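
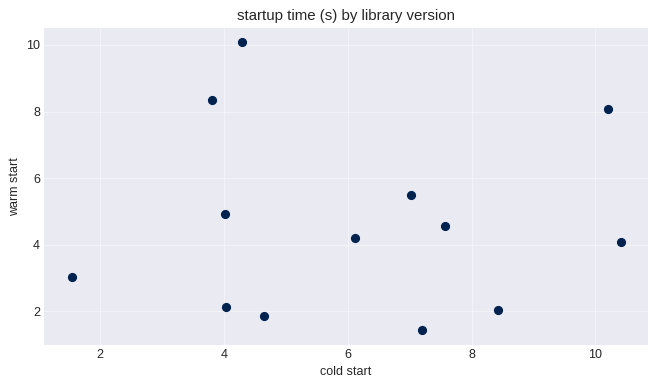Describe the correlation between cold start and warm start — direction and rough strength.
Points are roughly uncorrelated; weak (|r| ≈ 0.0).

no clear correlation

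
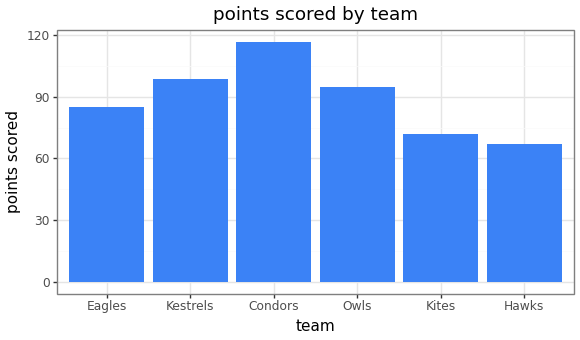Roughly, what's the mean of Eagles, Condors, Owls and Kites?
(80 + 120 + 100 + 70) / 4 ≈ 92.

≈ 92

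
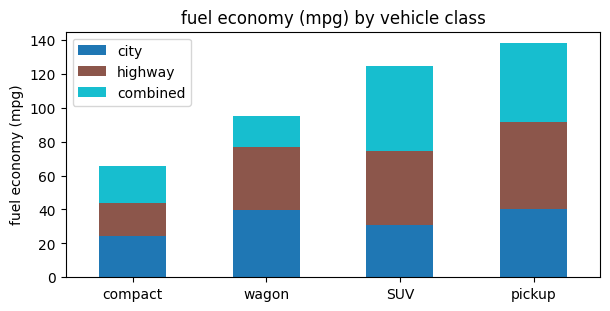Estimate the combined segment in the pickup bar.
combined top ≈ 140, bottom ≈ 100; segment ≈ 40.

≈ 40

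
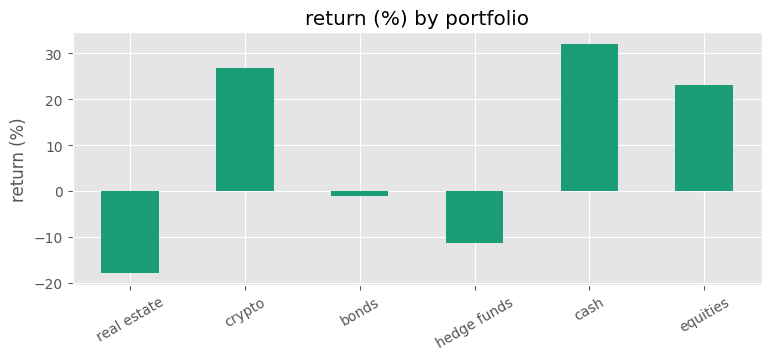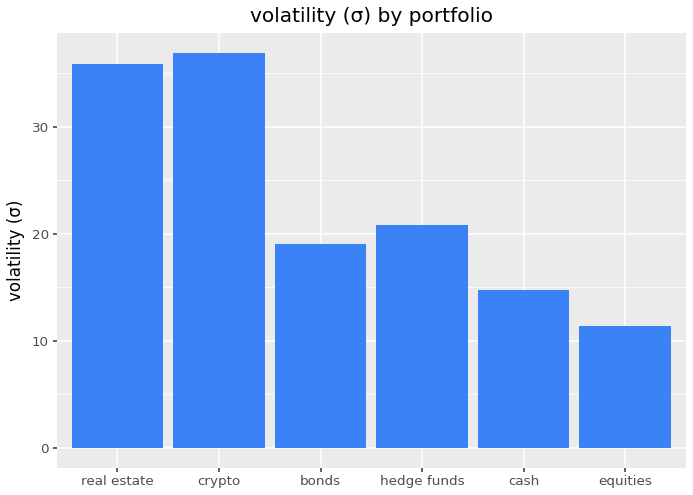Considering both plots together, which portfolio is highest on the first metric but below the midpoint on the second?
Chart 2 median volatility (σ) ≈ 20; below-median portfolios: bonds, cash, equities. Among those, cash has the highest return (%) (≈ 30).

cash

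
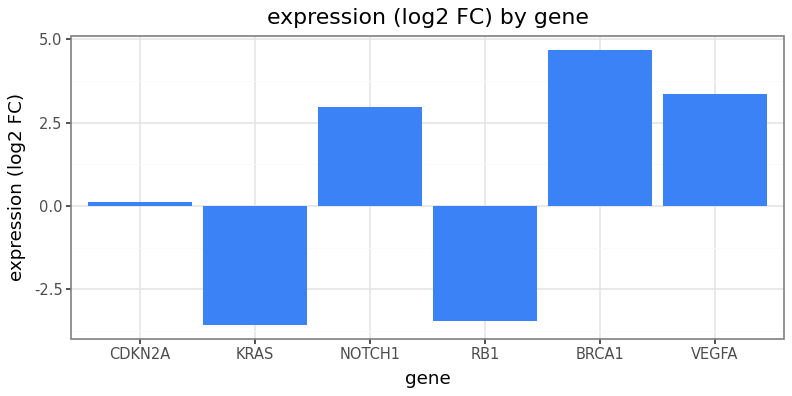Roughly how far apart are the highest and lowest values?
≈ 9

Max BRCA1 ≈ 5, min KRAS ≈ -4; range ≈ 9.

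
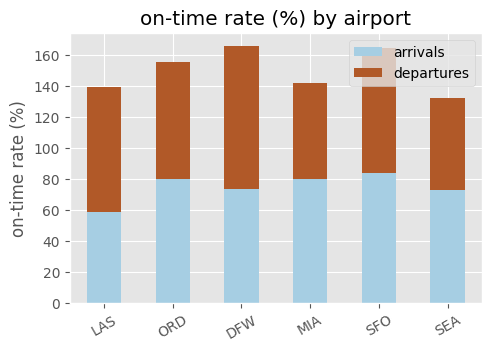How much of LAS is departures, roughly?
≈ 80

departures top ≈ 140, bottom ≈ 60; segment ≈ 80.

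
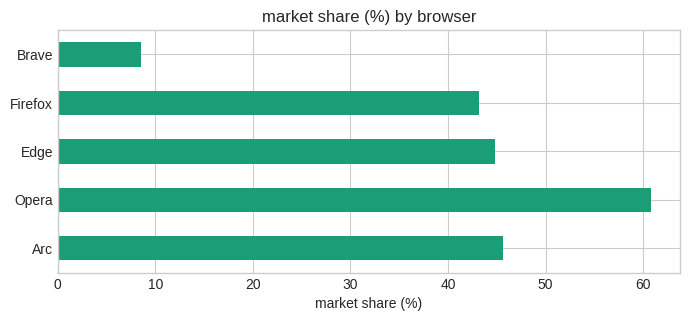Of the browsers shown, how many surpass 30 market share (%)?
Above 30: Arc, Opera, Edge, Firefox.

4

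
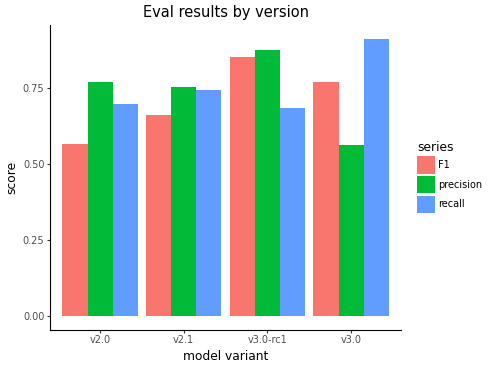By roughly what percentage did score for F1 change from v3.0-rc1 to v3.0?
v3.0-rc1 ≈ 0.9, v3.0 ≈ 0.8; (0.8 − 0.9) / 0.9 ≈ -11.1%.

≈ -11.1%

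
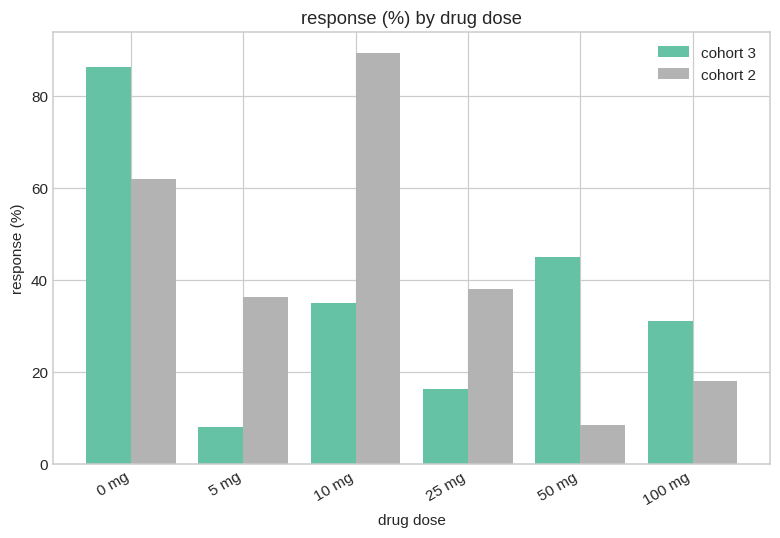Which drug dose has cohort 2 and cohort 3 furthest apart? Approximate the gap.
10 mg, ≈ 50 %

10 mg: cohort 2 ≈ 90, cohort 3 ≈ 40 → gap ≈ 50. Next-largest (50 mg) is only ≈ 30.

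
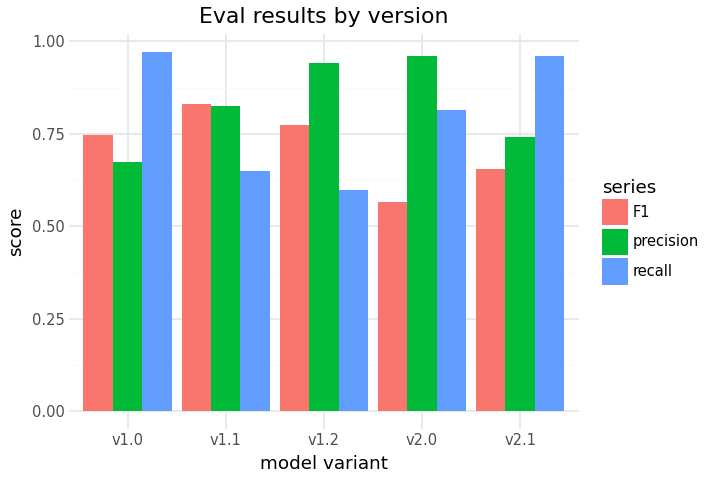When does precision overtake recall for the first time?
v1.1

v1.0: precision ≈ 0.7 vs recall ≈ 1.0 (not yet); v1.1: precision ≈ 0.8 vs recall ≈ 0.6 (first crossover).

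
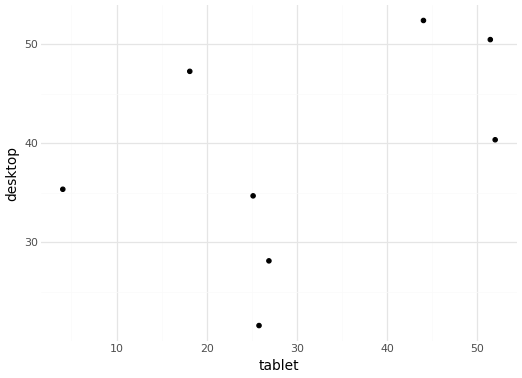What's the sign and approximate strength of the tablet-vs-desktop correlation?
positive, moderate

Points are positively correlated; moderate (|r| ≈ 0.5).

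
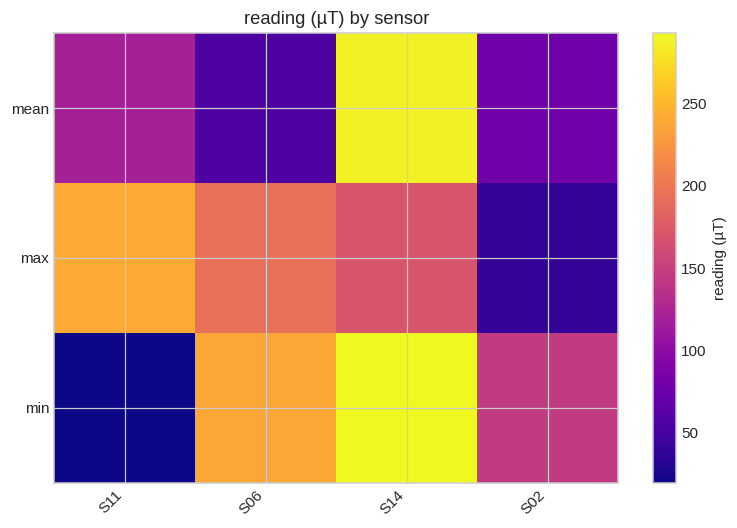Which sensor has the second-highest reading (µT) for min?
Top 3 for min: S14 ≈ 300, S06 ≈ 250, S02 ≈ 150.

S06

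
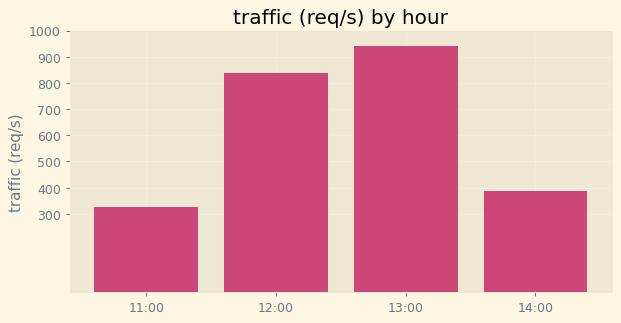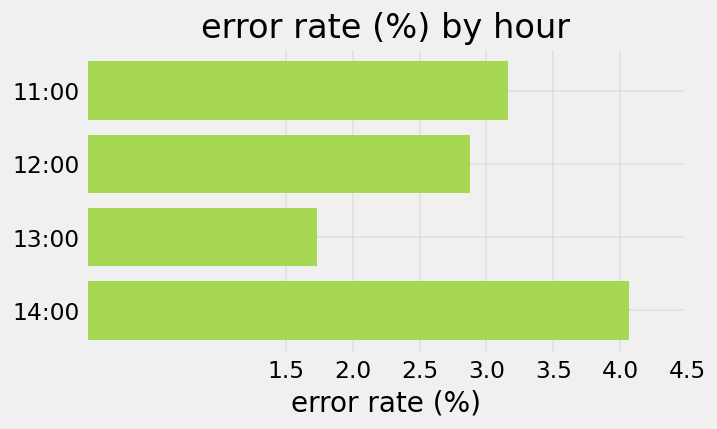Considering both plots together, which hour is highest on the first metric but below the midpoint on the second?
13:00

Chart 2 median error rate (%) ≈ 3; below-median hours: 12:00, 13:00. Among those, 13:00 has the highest traffic (req/s) (≈ 900).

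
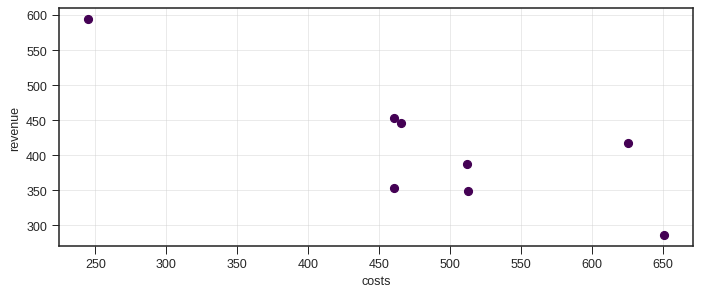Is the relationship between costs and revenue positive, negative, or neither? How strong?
Points are negatively correlated; strong (|r| ≈ 0.8).

negative, strong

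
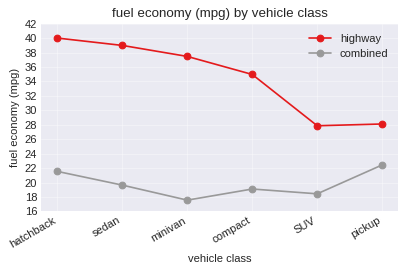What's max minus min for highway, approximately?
Max hatchback ≈ 40, min SUV ≈ 28; range ≈ 12.

≈ 12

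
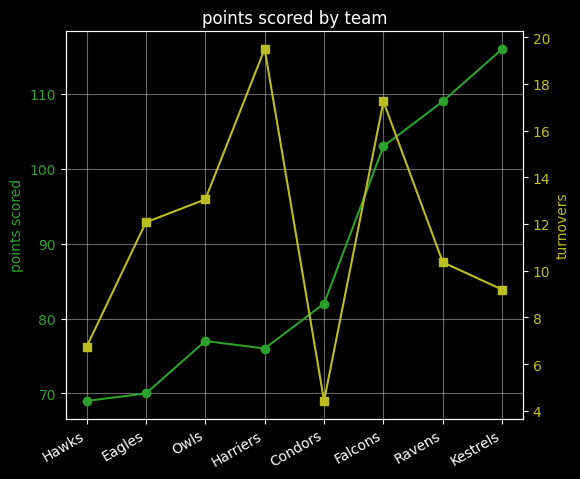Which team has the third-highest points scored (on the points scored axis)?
Top 4 (on the points scored axis): Kestrels ≈ 115, Ravens ≈ 110, Falcons ≈ 105, Condors ≈ 80.

Falcons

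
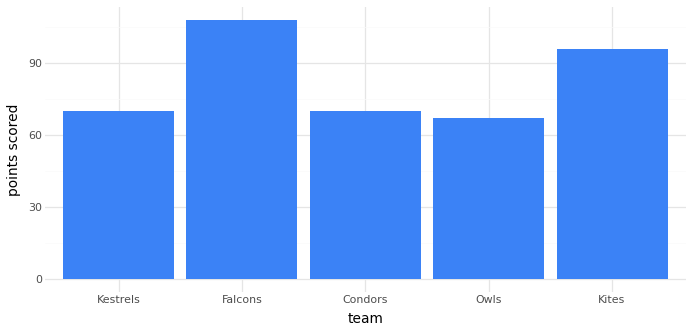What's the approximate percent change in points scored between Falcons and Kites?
≈ -9.1%

Falcons ≈ 110, Kites ≈ 100; (100 − 110) / 110 ≈ -9.1%.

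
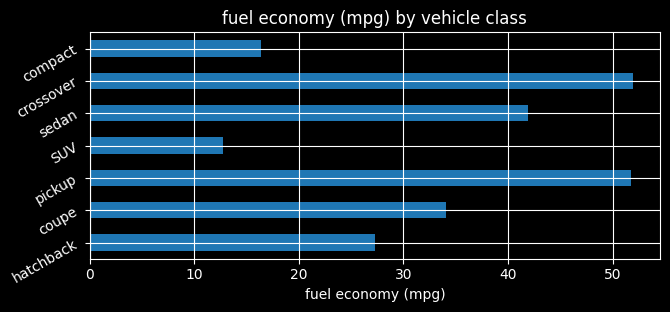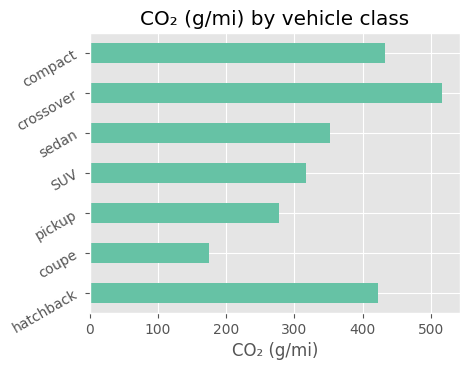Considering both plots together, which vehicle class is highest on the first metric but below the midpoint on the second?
pickup

Chart 2 median CO₂ (g/mi) ≈ 350; below-median vehicle classes: coupe, pickup, SUV. Among those, pickup has the highest fuel economy (mpg) (≈ 50).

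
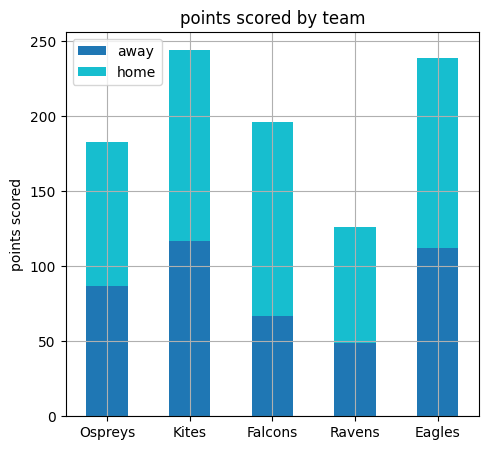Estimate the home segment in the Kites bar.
home top ≈ 250, bottom ≈ 125; segment ≈ 125.

≈ 125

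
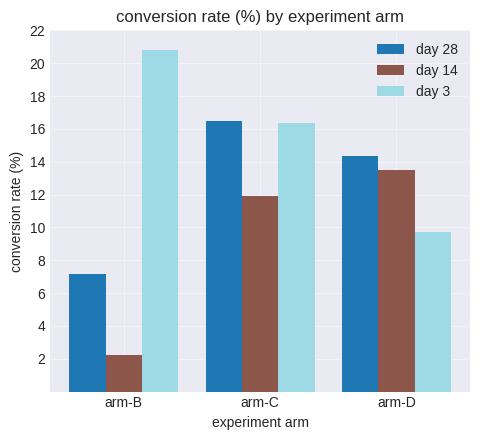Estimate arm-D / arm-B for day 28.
≈ 1.75×

arm-D ≈ 14, arm-B ≈ 8; 14/8 ≈ 1.75.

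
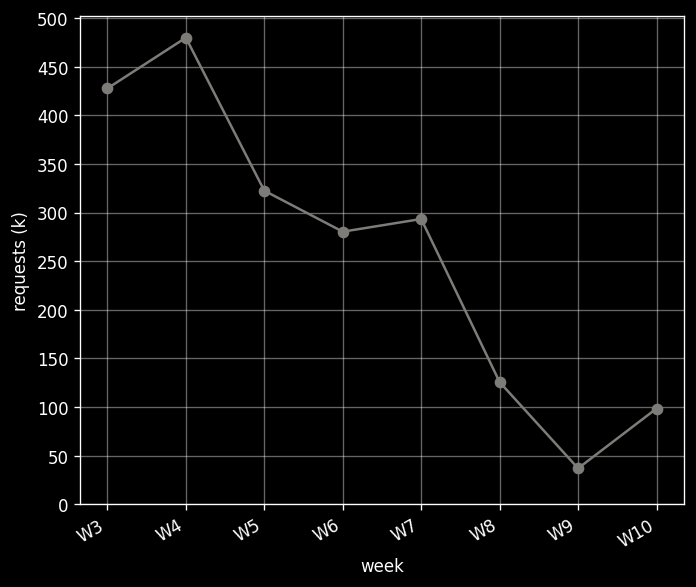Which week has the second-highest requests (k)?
Top 3: W4 ≈ 500, W3 ≈ 450, W5 ≈ 300.

W3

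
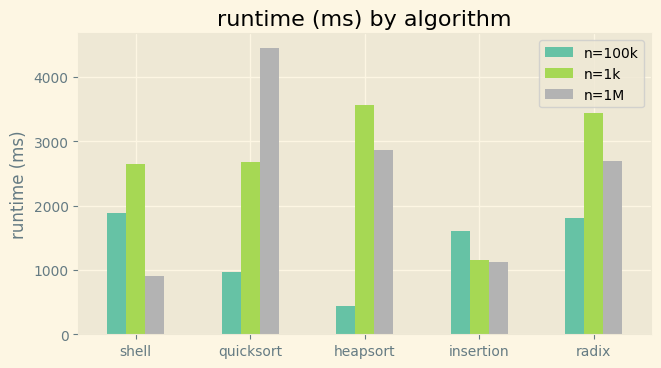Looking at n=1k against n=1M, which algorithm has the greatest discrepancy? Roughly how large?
quicksort: n=1k ≈ 2500, n=1M ≈ 4500 → gap ≈ 2000. Next-largest (shell) is only ≈ 1500.

quicksort, ≈ 2000 ms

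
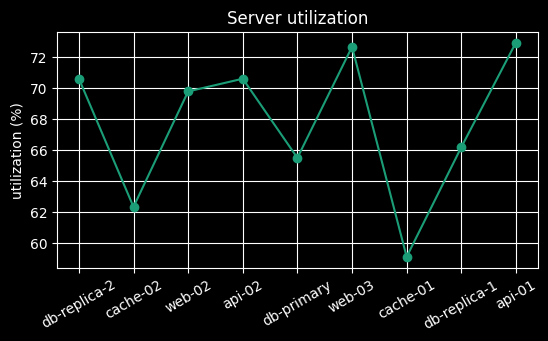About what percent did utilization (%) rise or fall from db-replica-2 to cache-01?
≈ -14.3%

db-replica-2 ≈ 70, cache-01 ≈ 60; (60 − 70) / 70 ≈ -14.3%.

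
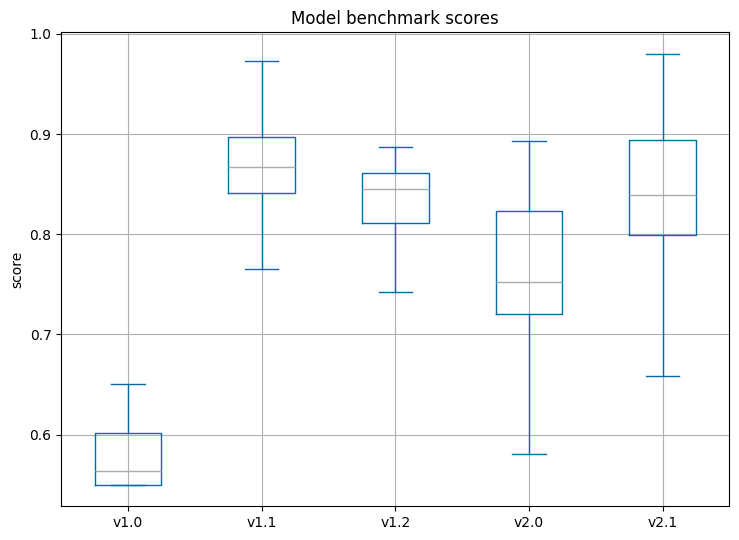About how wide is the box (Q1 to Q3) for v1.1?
≈ 0.05

Q3 ≈ 0.90, Q1 ≈ 0.85; IQR ≈ 0.05.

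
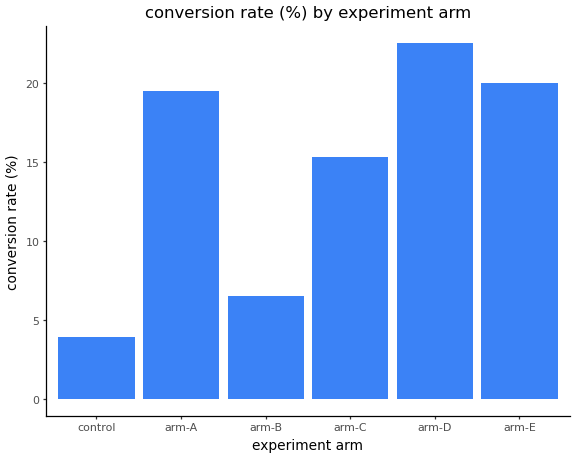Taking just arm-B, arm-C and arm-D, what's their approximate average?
≈ 15

(6 + 16 + 22) / 3 ≈ 15.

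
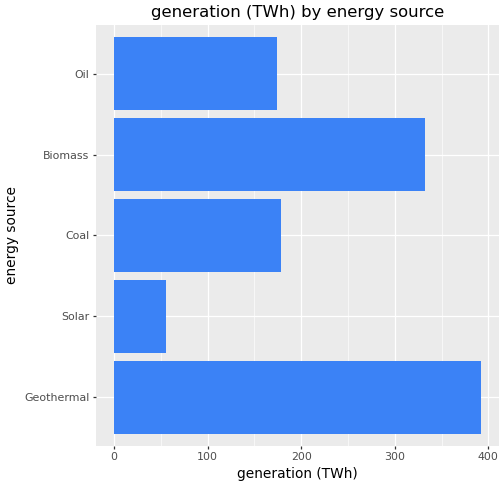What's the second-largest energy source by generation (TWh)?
Biomass

Top 3: Geothermal ≈ 400, Biomass ≈ 350, Coal ≈ 200.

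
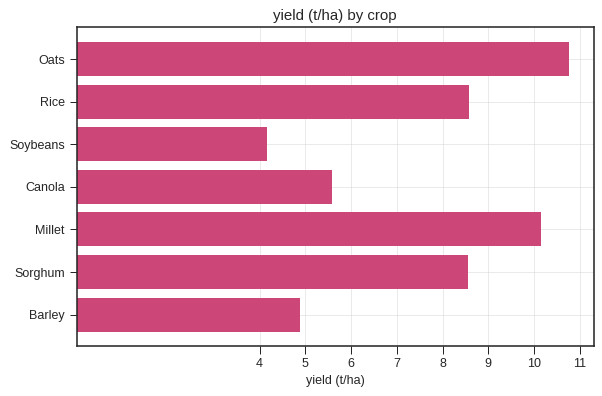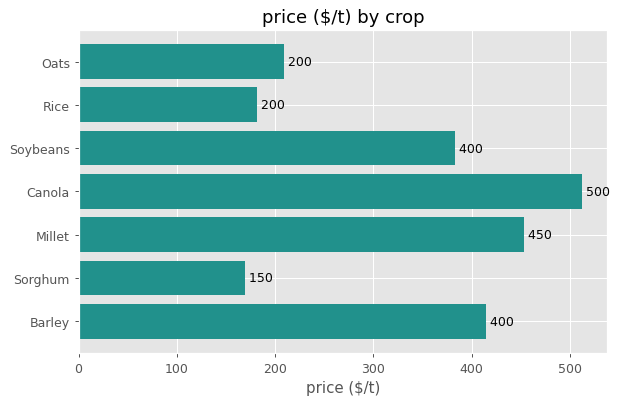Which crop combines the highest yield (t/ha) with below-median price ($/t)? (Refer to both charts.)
Chart 2 median price ($/t) ≈ 400; below-median crops: Oats, Rice, Sorghum. Among those, Oats has the highest yield (t/ha) (≈ 11).

Oats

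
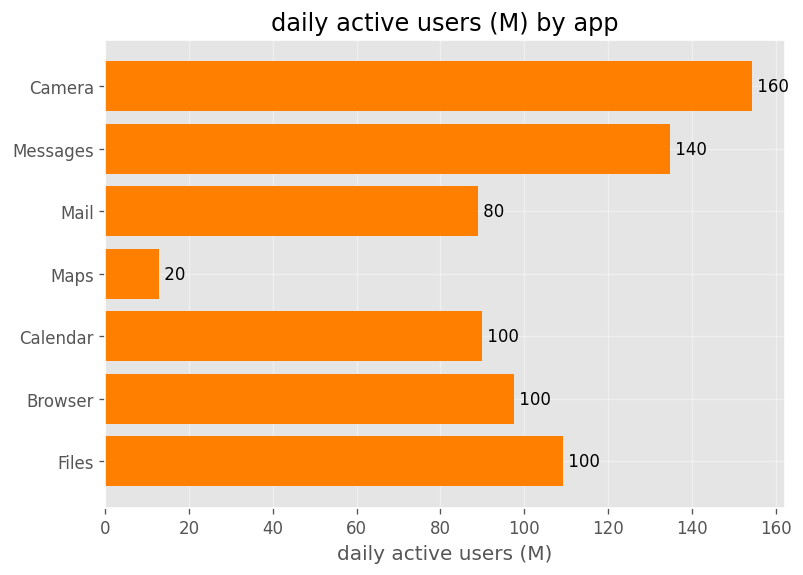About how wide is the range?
≈ 140

Max Camera ≈ 160, min Maps ≈ 20; range ≈ 140.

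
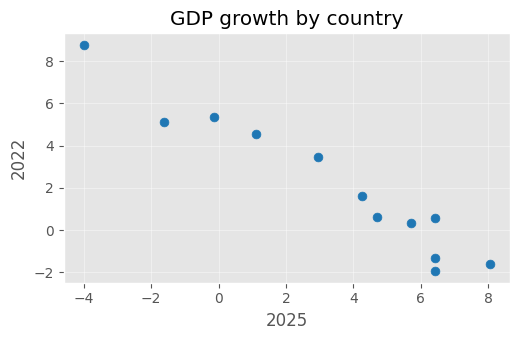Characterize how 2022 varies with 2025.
negative, strong

Points are negatively correlated; strong (|r| ≈ 1.0).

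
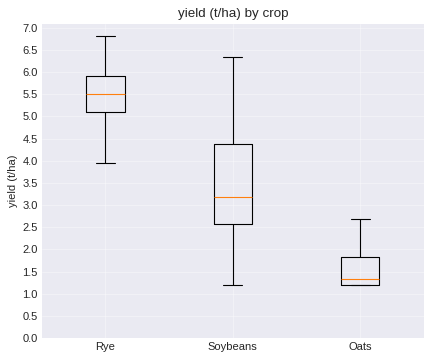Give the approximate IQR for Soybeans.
≈ 2.0

Q3 ≈ 4.5, Q1 ≈ 2.5; IQR ≈ 2.0.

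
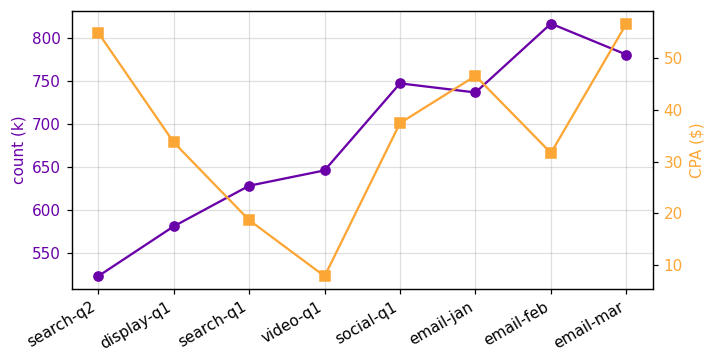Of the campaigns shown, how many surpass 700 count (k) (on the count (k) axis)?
Above 700: social-q1, email-jan, email-feb, email-mar.

4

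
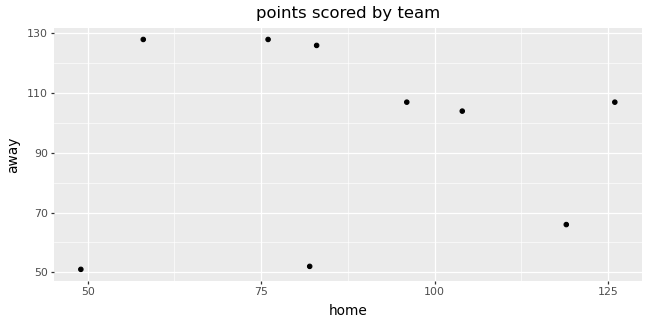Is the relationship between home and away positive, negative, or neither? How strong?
Points are roughly uncorrelated; weak (|r| ≈ 0.0).

no clear correlation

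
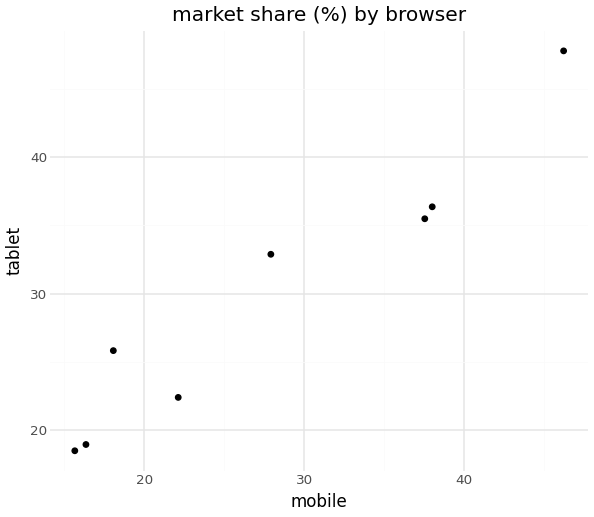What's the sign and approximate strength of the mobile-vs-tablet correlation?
Points are positively correlated; strong (|r| ≈ 1.0).

positive, strong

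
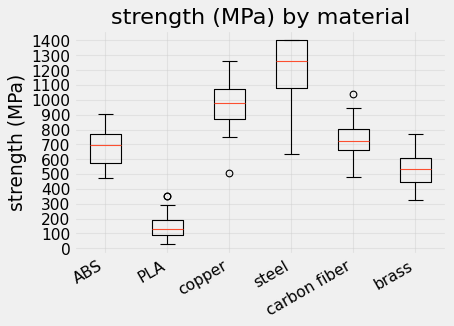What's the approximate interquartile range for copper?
Q3 ≈ 1100, Q1 ≈ 900; IQR ≈ 200.

≈ 200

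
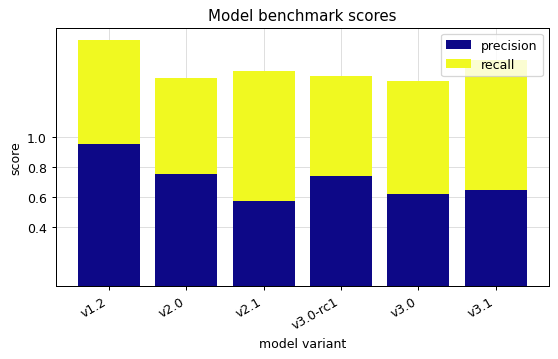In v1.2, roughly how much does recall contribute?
recall top ≈ 1.6, bottom ≈ 1.0; segment ≈ 0.6.

≈ 0.6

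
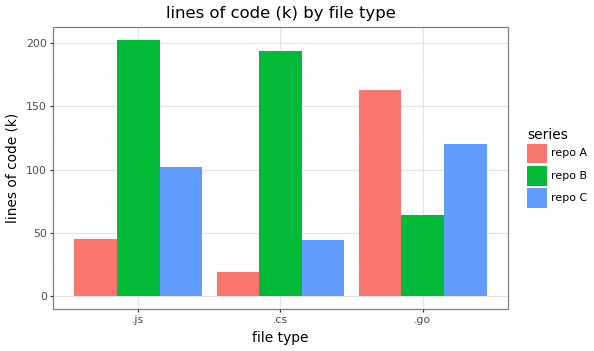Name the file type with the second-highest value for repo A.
Top 3 for repo A: .go ≈ 160, .js ≈ 40, .cs ≈ 20.

.js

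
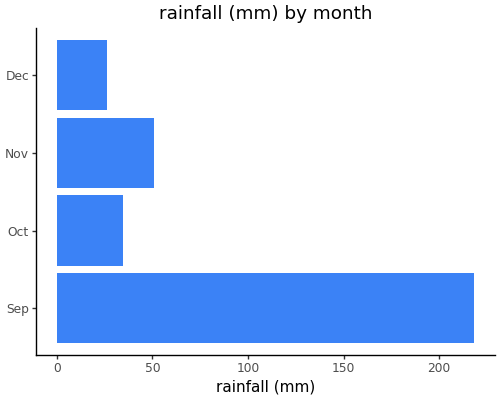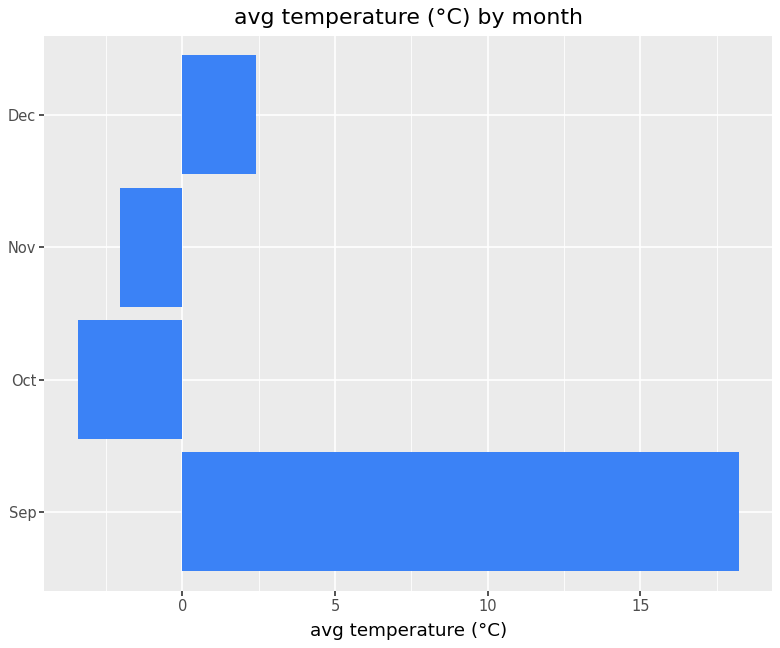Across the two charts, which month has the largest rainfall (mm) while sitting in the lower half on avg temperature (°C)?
Chart 2 median avg temperature (°C) ≈ 0; below-median months: Oct, Nov. Among those, Nov has the highest rainfall (mm) (≈ 50).

Nov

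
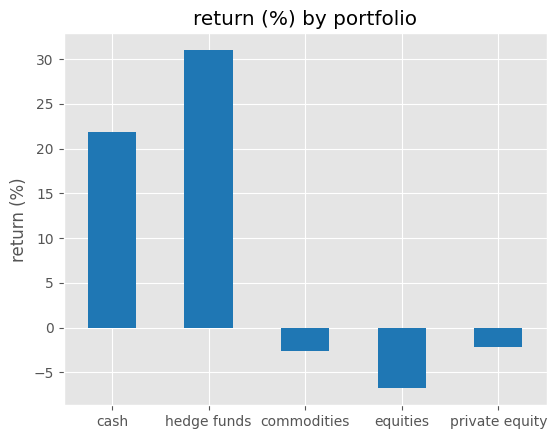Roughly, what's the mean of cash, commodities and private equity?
≈ 5

(20 + -5 + 0) / 3 ≈ 5.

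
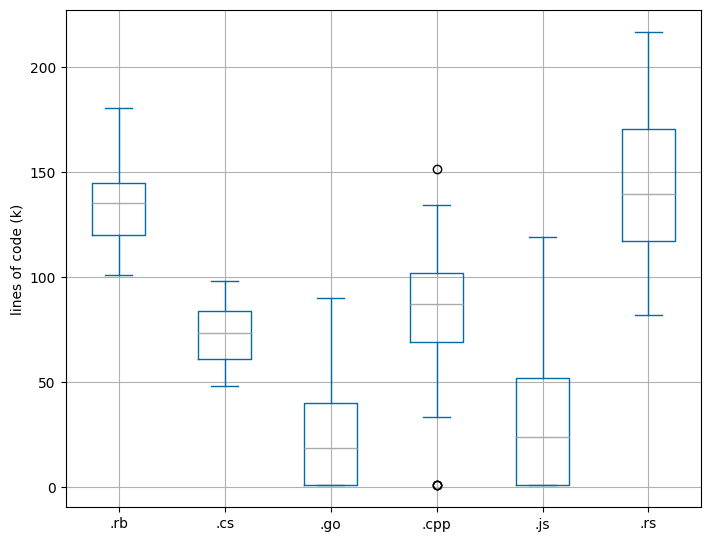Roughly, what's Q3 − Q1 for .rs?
Q3 ≈ 170, Q1 ≈ 120; IQR ≈ 50.

≈ 50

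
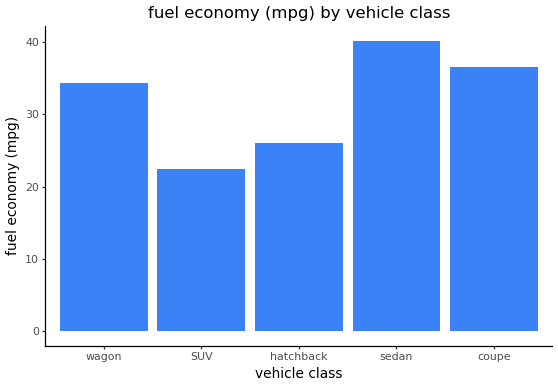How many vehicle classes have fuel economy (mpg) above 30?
3

Above 30: wagon, sedan, coupe.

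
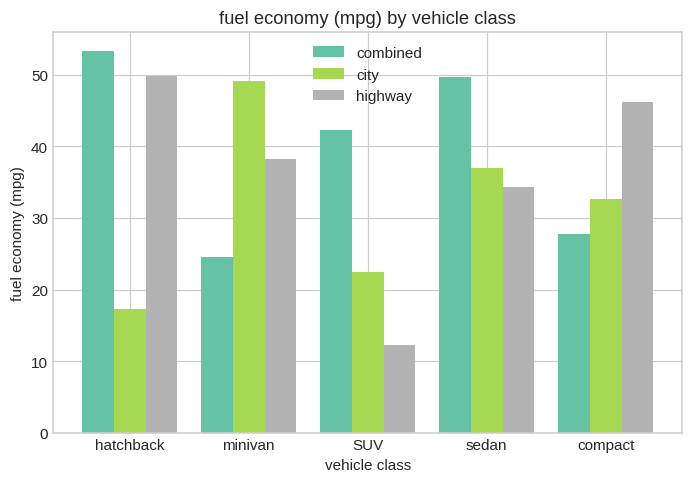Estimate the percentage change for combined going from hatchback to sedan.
≈ -9.1%

hatchback ≈ 55, sedan ≈ 50; (50 − 55) / 55 ≈ -9.1%.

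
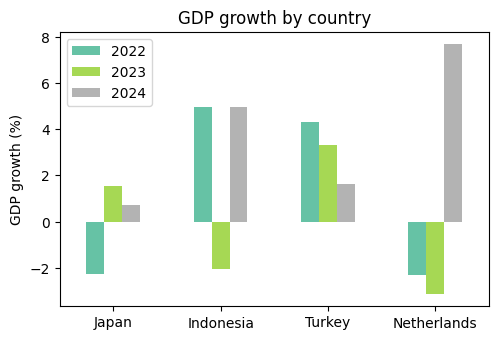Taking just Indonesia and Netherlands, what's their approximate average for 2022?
(5 + -2) / 2 ≈ 2.

≈ 2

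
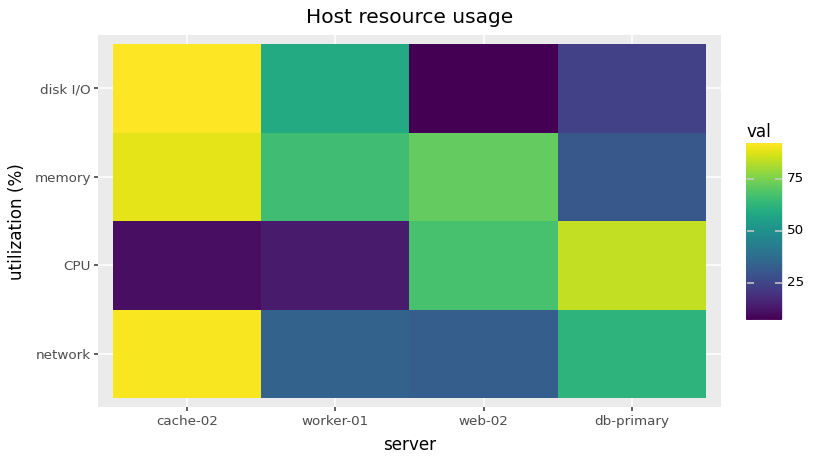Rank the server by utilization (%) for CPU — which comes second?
Top 3 for CPU: db-primary ≈ 80, web-02 ≈ 70, worker-01 ≈ 10.

web-02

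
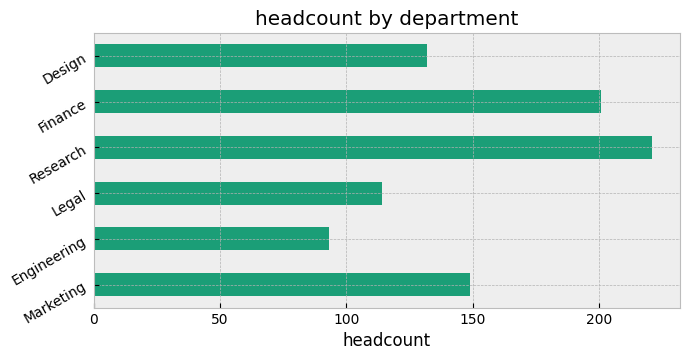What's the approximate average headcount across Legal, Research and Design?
(120 + 220 + 140) / 3 ≈ 160.

≈ 160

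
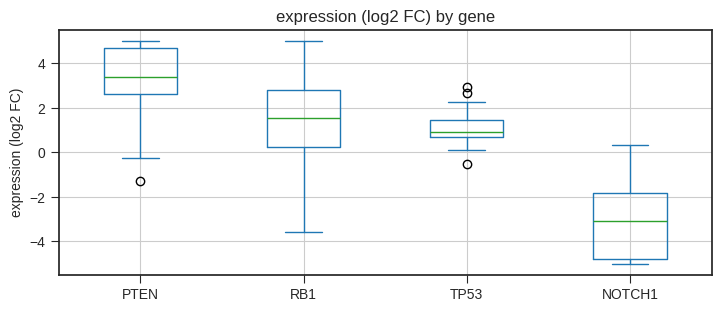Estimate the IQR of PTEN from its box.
≈ 2

Q3 ≈ 5, Q1 ≈ 3; IQR ≈ 2.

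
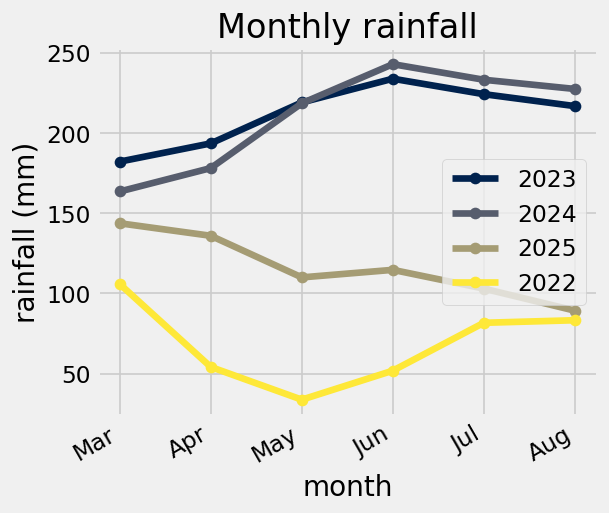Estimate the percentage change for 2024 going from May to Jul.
May ≈ 220, Jul ≈ 240; (240 − 220) / 220 ≈ +9.1%.

≈ +9.1%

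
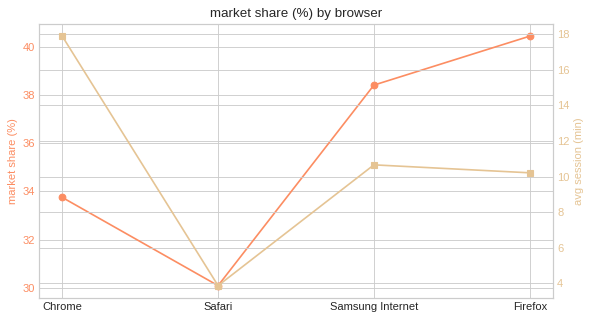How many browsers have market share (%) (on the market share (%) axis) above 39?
Above 39: Firefox.

1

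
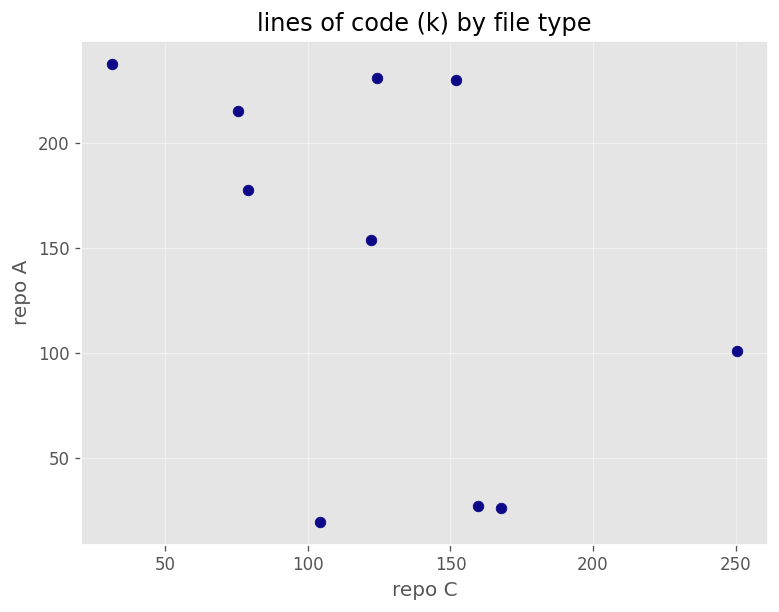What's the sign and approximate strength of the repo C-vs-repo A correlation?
Points are negatively correlated; moderate (|r| ≈ 0.5).

negative, moderate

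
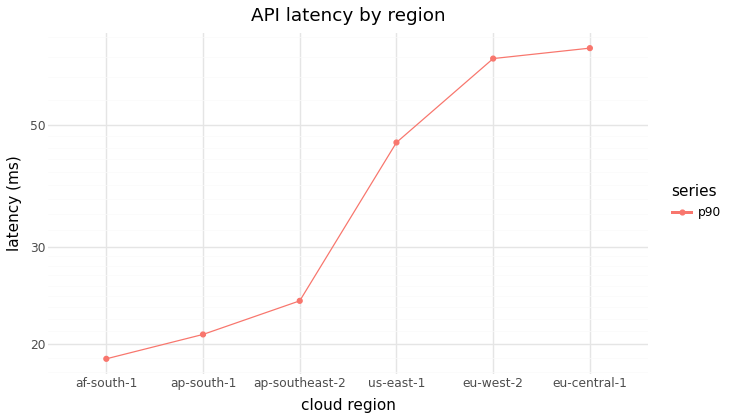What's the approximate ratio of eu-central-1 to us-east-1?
≈ 1.56×

eu-central-1 ≈ 70, us-east-1 ≈ 45; 70/45 ≈ 1.56.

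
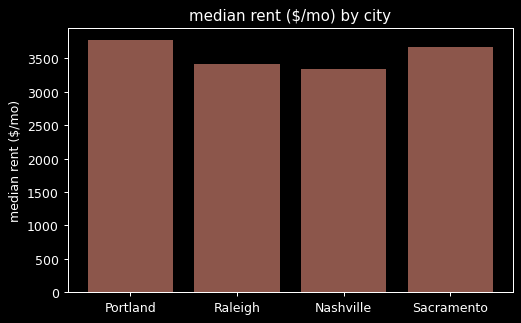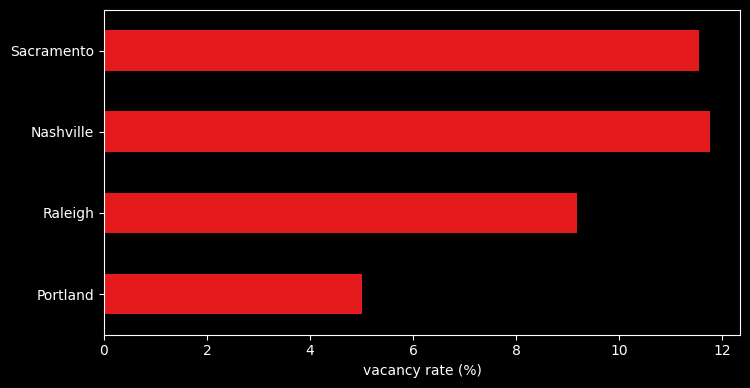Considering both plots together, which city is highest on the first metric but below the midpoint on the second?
Portland

Chart 2 median vacancy rate (%) ≈ 10; below-median cities: Portland, Raleigh. Among those, Portland has the highest median rent ($/mo) (≈ 4000).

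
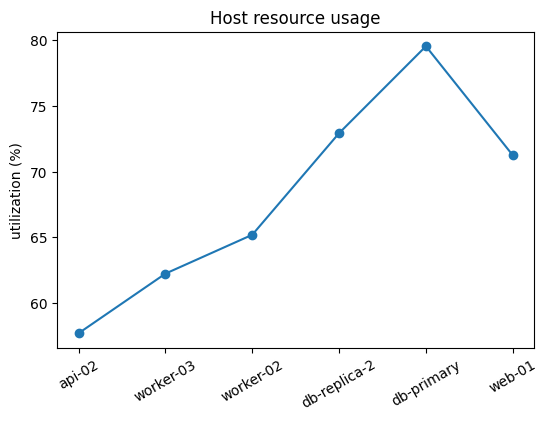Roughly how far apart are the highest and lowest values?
≈ 22

Max db-primary ≈ 80, min api-02 ≈ 58; range ≈ 22.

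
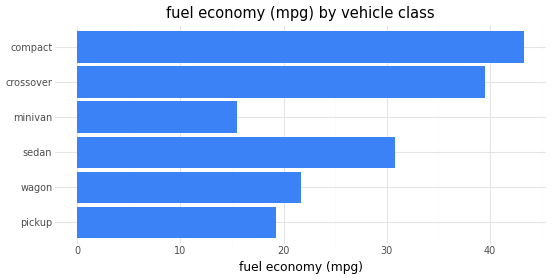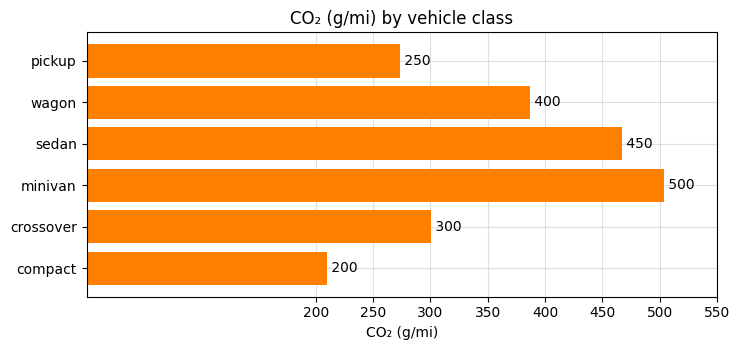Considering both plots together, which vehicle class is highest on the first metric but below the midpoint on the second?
compact

Chart 2 median CO₂ (g/mi) ≈ 350; below-median vehicle classes: pickup, crossover, compact. Among those, compact has the highest fuel economy (mpg) (≈ 45).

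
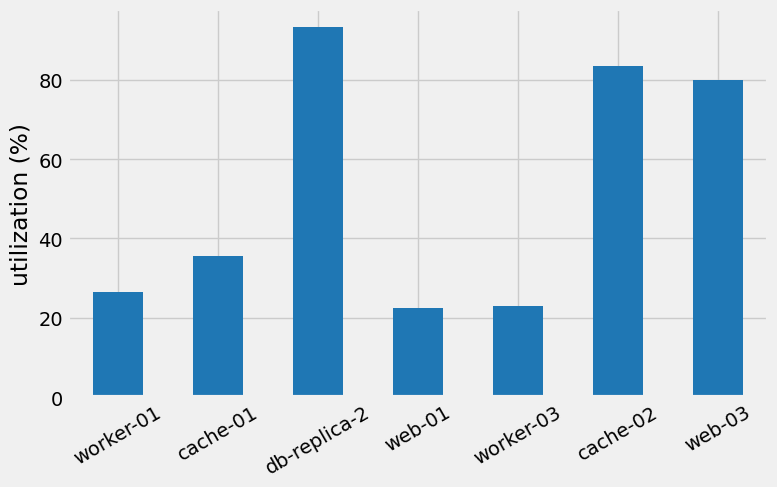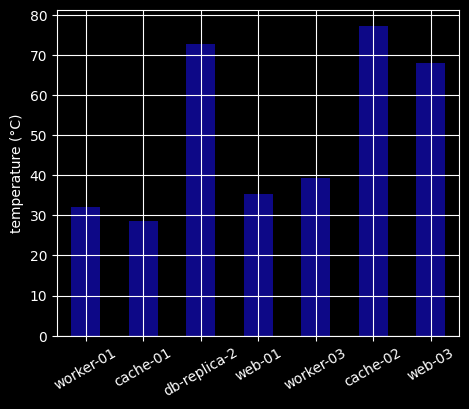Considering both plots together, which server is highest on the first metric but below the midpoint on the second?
cache-01

Chart 2 median temperature (°C) ≈ 40; below-median servers: worker-01, cache-01, web-01. Among those, cache-01 has the highest utilization (%) (≈ 40).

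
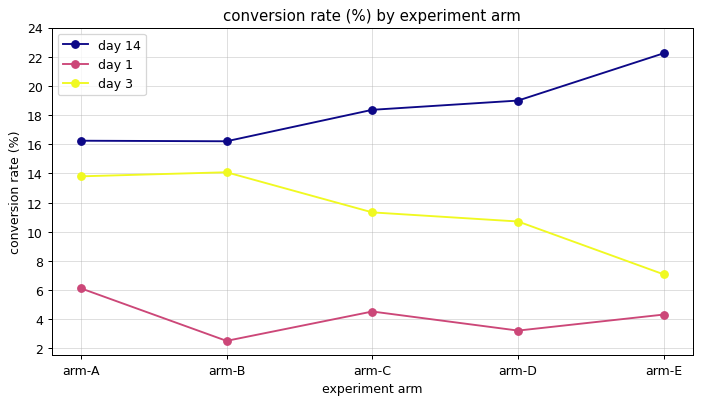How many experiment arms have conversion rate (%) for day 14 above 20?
Above 20: arm-E.

1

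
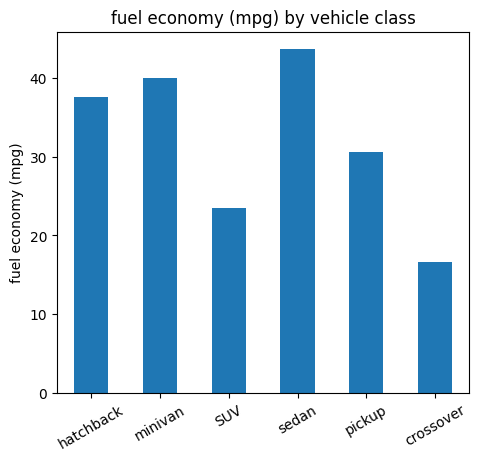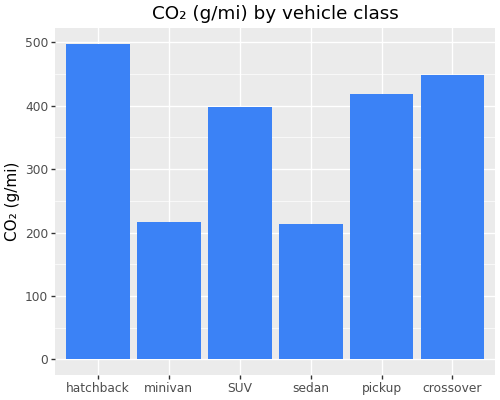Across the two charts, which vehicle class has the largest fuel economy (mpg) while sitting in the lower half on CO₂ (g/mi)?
Chart 2 median CO₂ (g/mi) ≈ 400; below-median vehicle classes: minivan, SUV, sedan. Among those, sedan has the highest fuel economy (mpg) (≈ 45).

sedan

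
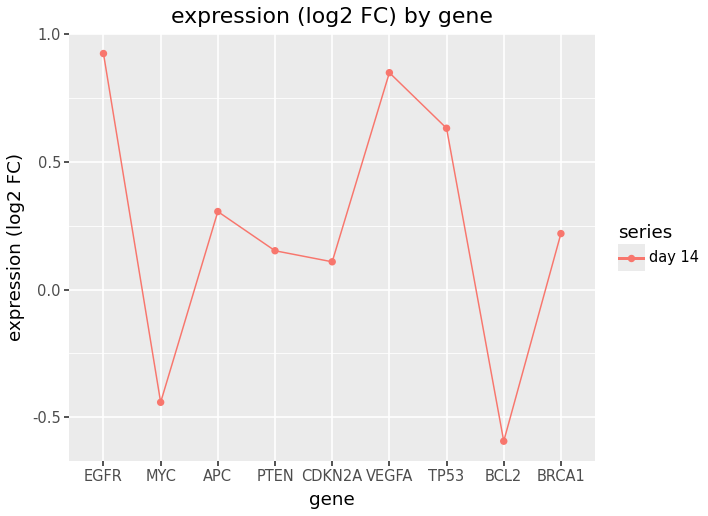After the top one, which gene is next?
VEGFA

Top 3: EGFR ≈ 1.0, VEGFA ≈ 0.8, TP53 ≈ 0.6.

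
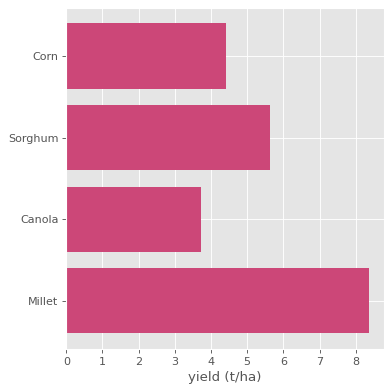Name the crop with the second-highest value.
Sorghum

Top 3: Millet ≈ 8, Sorghum ≈ 6, Corn ≈ 4.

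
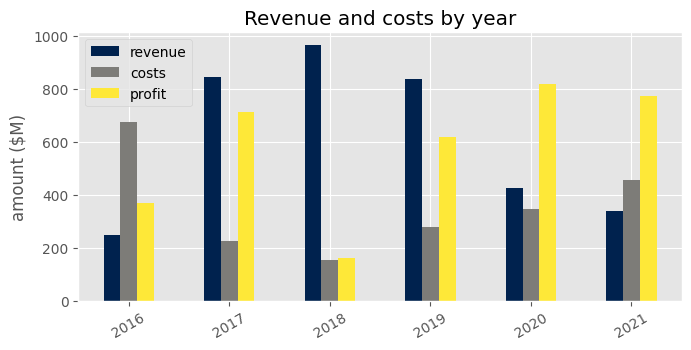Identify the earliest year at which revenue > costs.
2016: revenue ≈ 200 vs costs ≈ 700 (not yet); 2017: revenue ≈ 800 vs costs ≈ 200 (first crossover).

2017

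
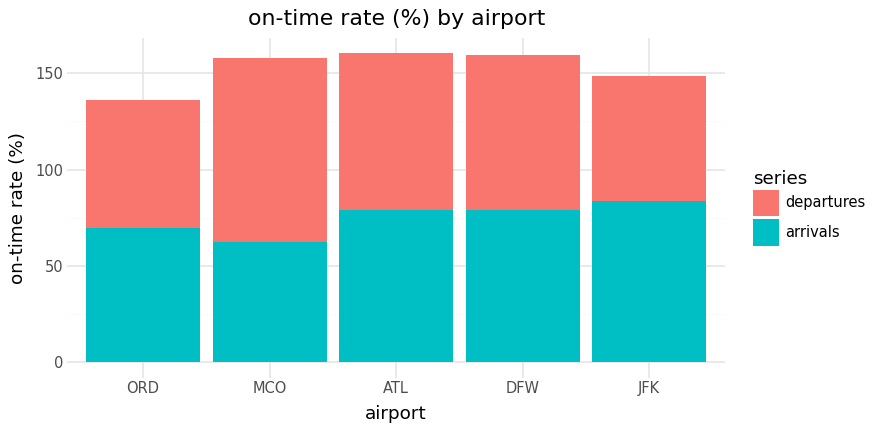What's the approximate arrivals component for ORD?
≈ 60

arrivals top ≈ 60, bottom ≈ 0; segment ≈ 60.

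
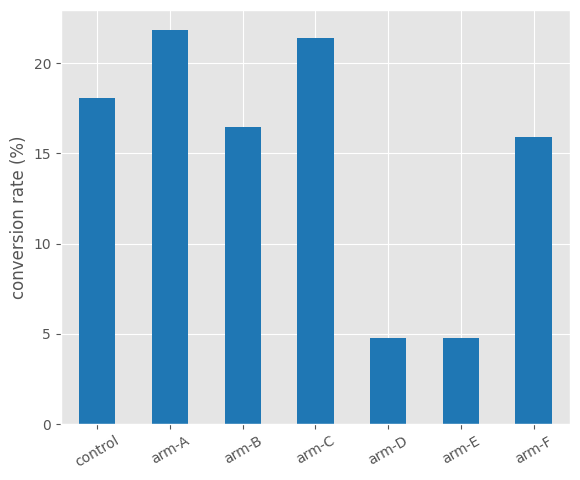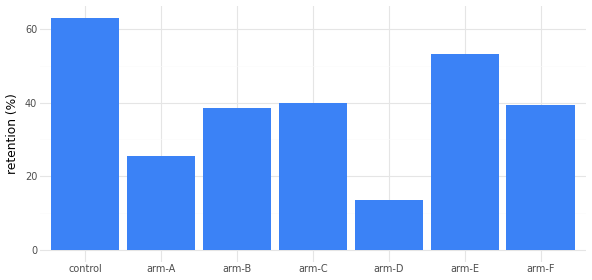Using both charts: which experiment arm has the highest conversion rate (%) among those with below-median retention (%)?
arm-A

Chart 2 median retention (%) ≈ 40; below-median experiment arms: arm-A, arm-B, arm-D. Among those, arm-A has the highest conversion rate (%) (≈ 20).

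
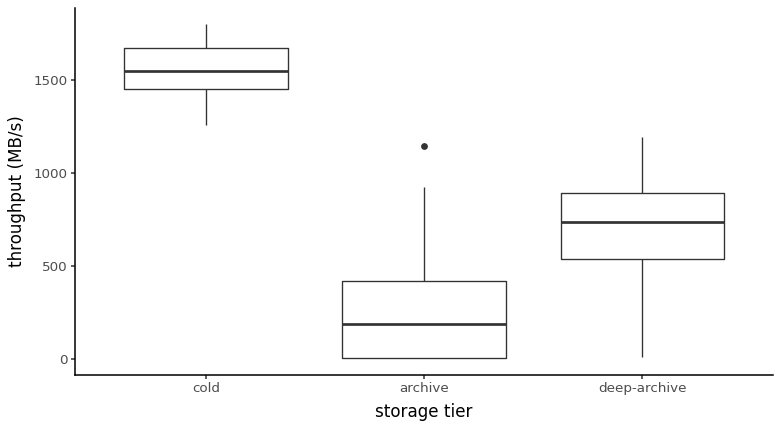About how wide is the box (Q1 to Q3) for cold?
Q3 ≈ 1600, Q1 ≈ 1400; IQR ≈ 200.

≈ 200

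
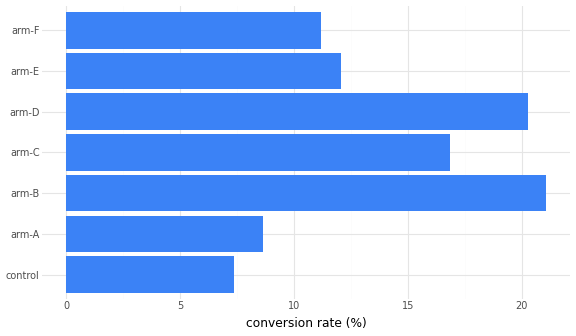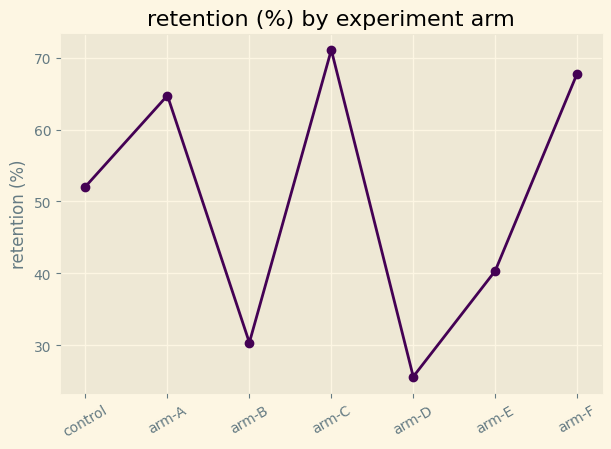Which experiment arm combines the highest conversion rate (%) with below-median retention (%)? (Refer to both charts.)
arm-B

Chart 2 median retention (%) ≈ 50; below-median experiment arms: arm-B, arm-D, arm-E. Among those, arm-B has the highest conversion rate (%) (≈ 22).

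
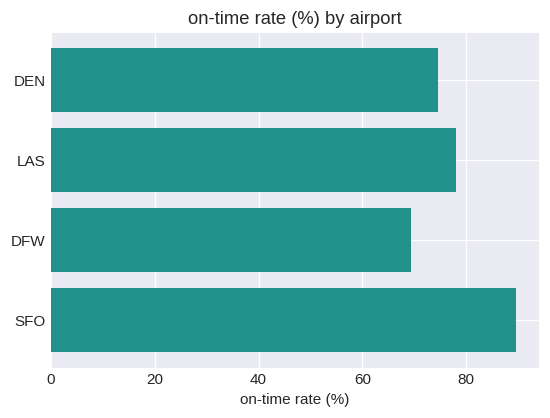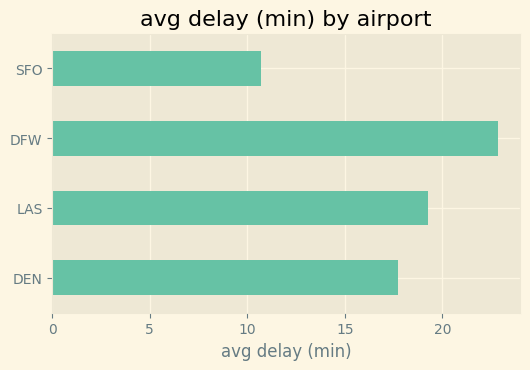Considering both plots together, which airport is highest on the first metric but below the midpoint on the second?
SFO

Chart 2 median avg delay (min) ≈ 20; below-median airports: DEN, SFO. Among those, SFO has the highest on-time rate (%) (≈ 90).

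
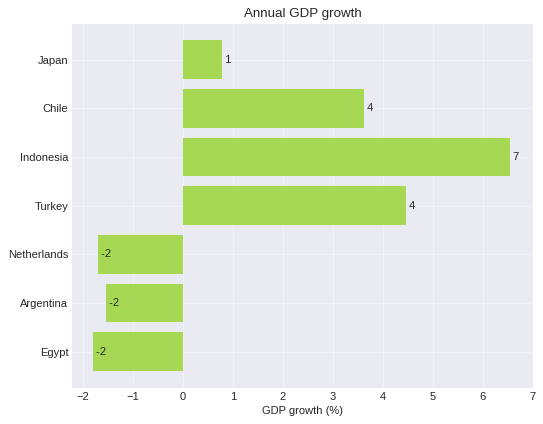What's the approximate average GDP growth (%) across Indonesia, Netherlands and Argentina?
(7 + -2 + -2) / 3 ≈ 1.

≈ 1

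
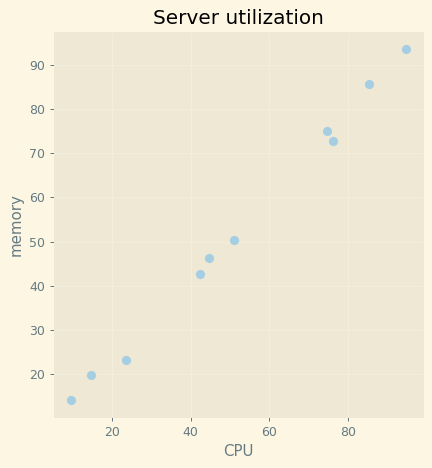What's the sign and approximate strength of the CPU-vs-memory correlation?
positive, strong

Points are positively correlated; strong (|r| ≈ 1.0).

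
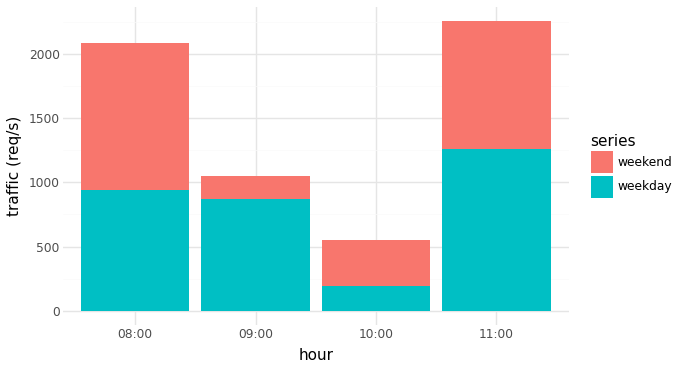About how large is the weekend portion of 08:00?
weekend top ≈ 2000, bottom ≈ 1000; segment ≈ 1000.

≈ 1000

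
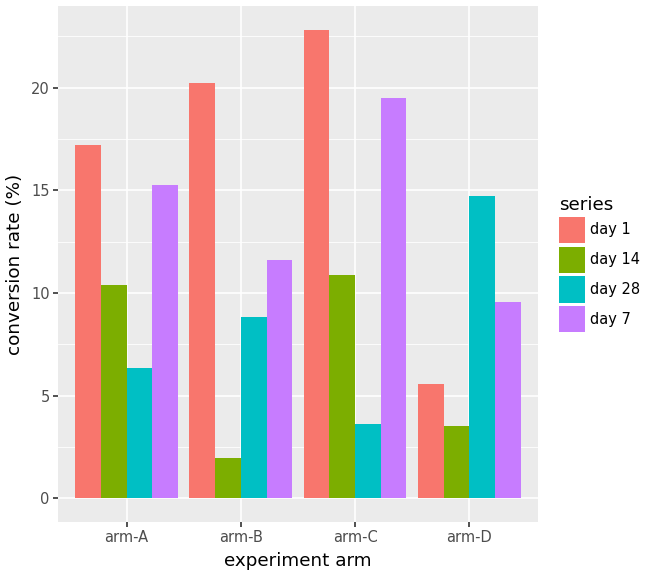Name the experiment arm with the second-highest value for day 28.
arm-B

Top 3 for day 28: arm-D ≈ 14, arm-B ≈ 8, arm-A ≈ 6.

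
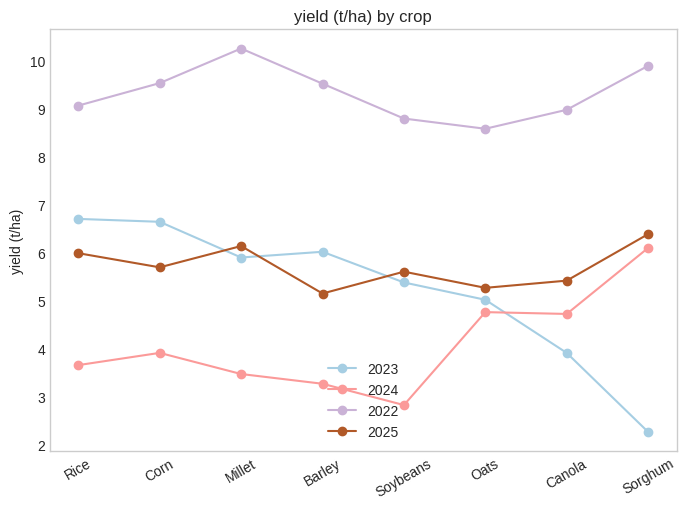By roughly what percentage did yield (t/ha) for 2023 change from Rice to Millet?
≈ -14.3%

Rice ≈ 7, Millet ≈ 6; (6 − 7) / 7 ≈ -14.3%.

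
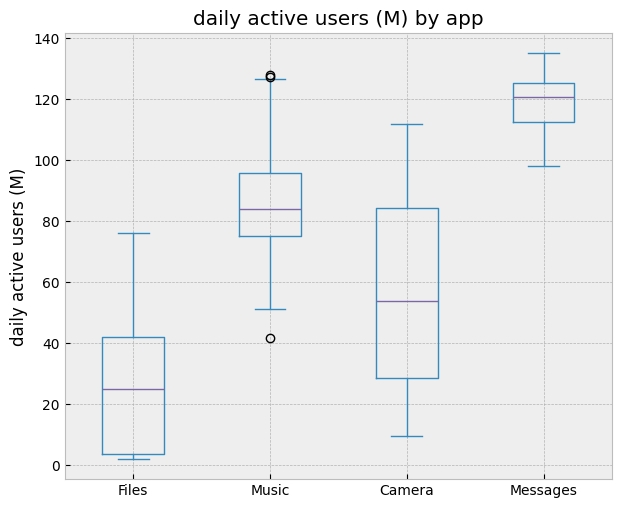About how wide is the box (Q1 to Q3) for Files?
Q3 ≈ 40, Q1 ≈ 0; IQR ≈ 40.

≈ 40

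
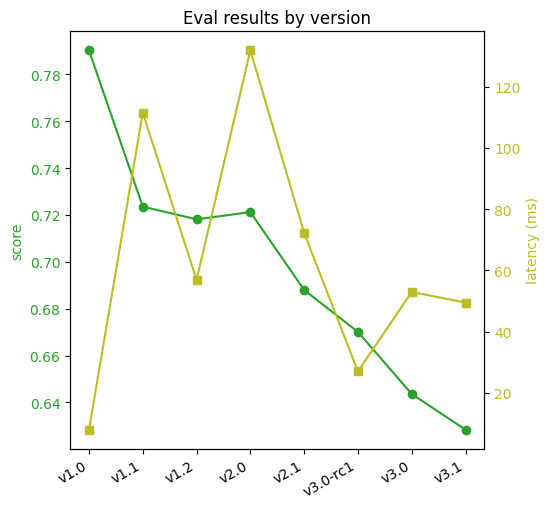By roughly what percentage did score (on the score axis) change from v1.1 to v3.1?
≈ -13.9%

v1.1 ≈ 0.72, v3.1 ≈ 0.62; (0.62 − 0.72) / 0.72 ≈ -13.9%.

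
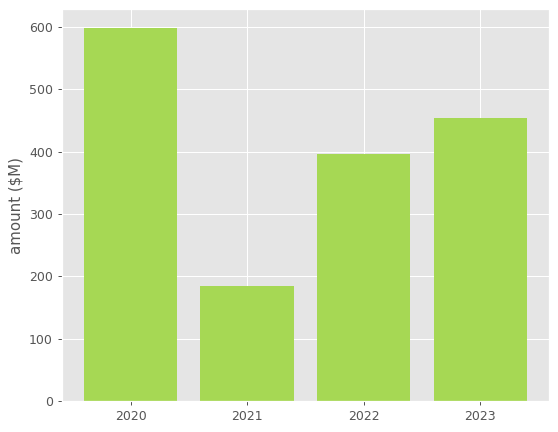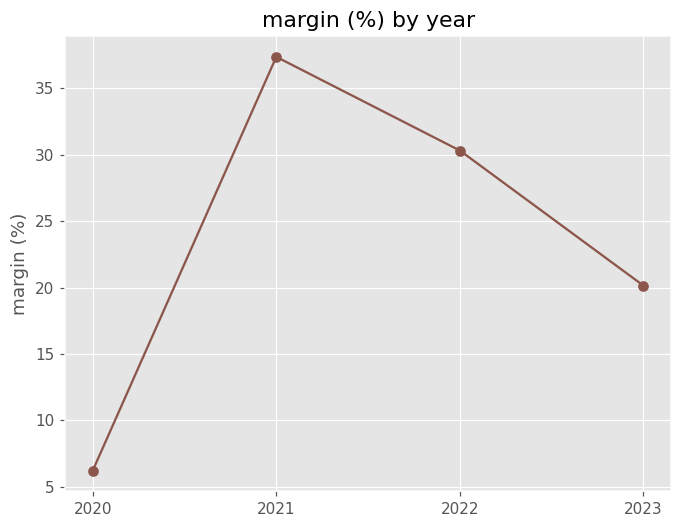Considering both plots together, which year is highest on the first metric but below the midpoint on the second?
2020

Chart 2 median margin (%) ≈ 25; below-median years: 2020, 2023. Among those, 2020 has the highest amount ($M) (≈ 600).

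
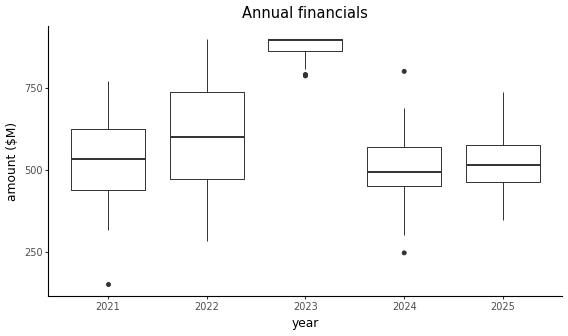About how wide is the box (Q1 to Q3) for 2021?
≈ 150

Q3 ≈ 600, Q1 ≈ 450; IQR ≈ 150.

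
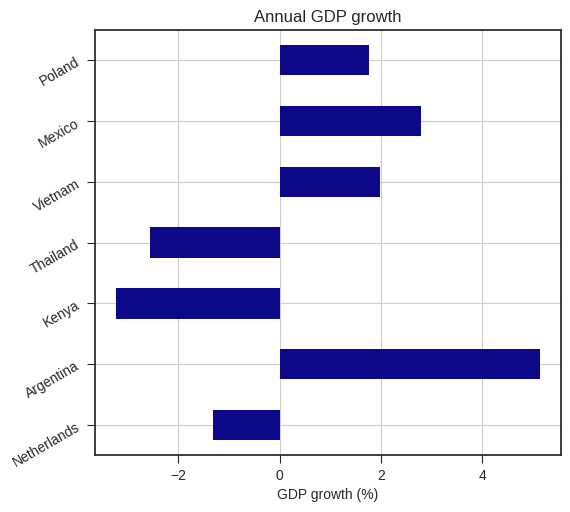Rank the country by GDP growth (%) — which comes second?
Top 3: Argentina ≈ 5, Mexico ≈ 3, Vietnam ≈ 2.

Mexico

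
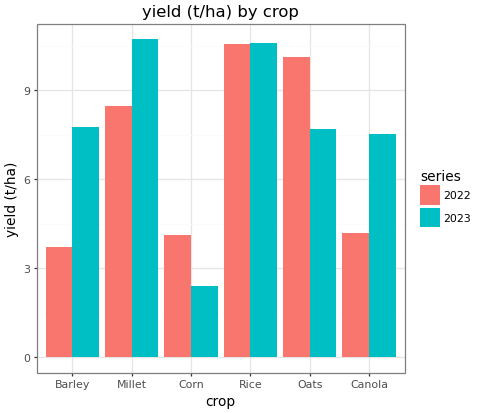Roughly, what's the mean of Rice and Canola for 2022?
(11 + 4) / 2 ≈ 8.

≈ 8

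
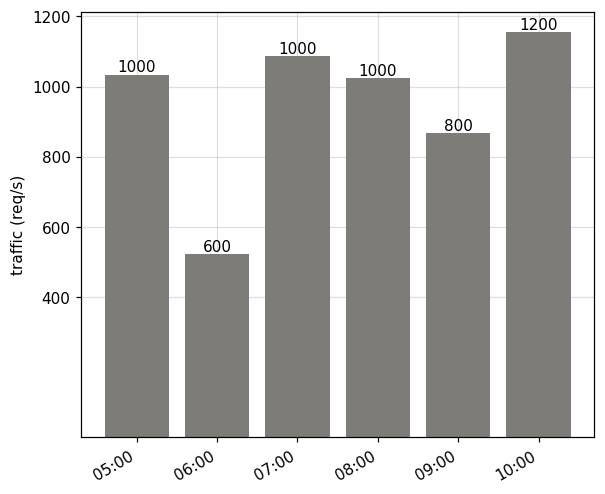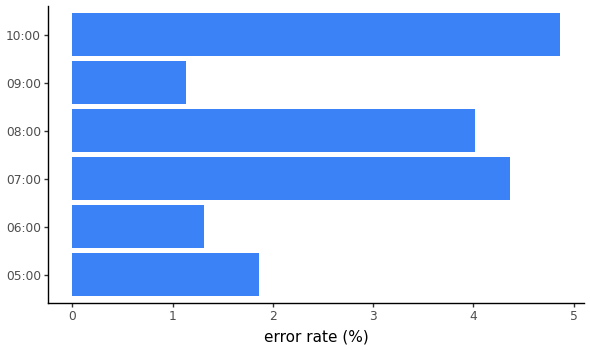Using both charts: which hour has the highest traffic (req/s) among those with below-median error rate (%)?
Chart 2 median error rate (%) ≈ 3; below-median hours: 05:00, 06:00, 09:00. Among those, 05:00 has the highest traffic (req/s) (≈ 1000).

05:00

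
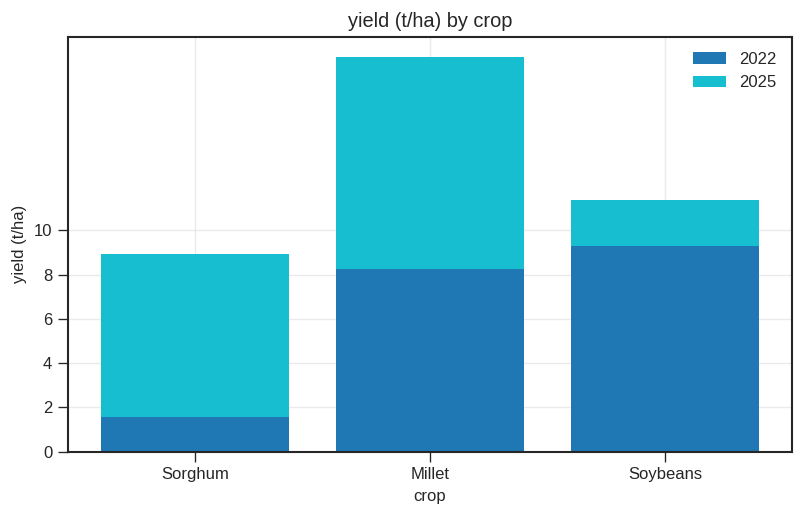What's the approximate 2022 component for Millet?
≈ 8

2022 top ≈ 8, bottom ≈ 0; segment ≈ 8.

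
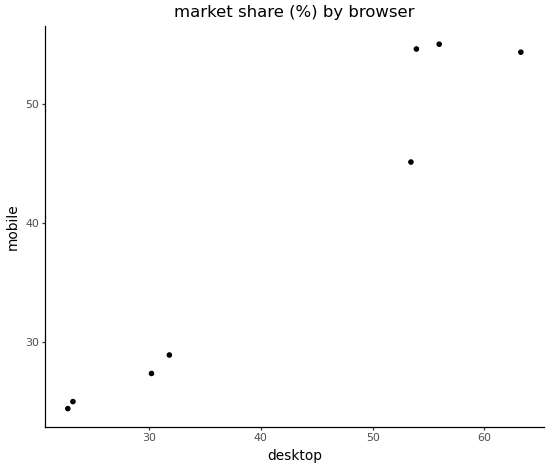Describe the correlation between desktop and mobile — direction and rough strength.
Points are positively correlated; strong (|r| ≈ 1.0).

positive, strong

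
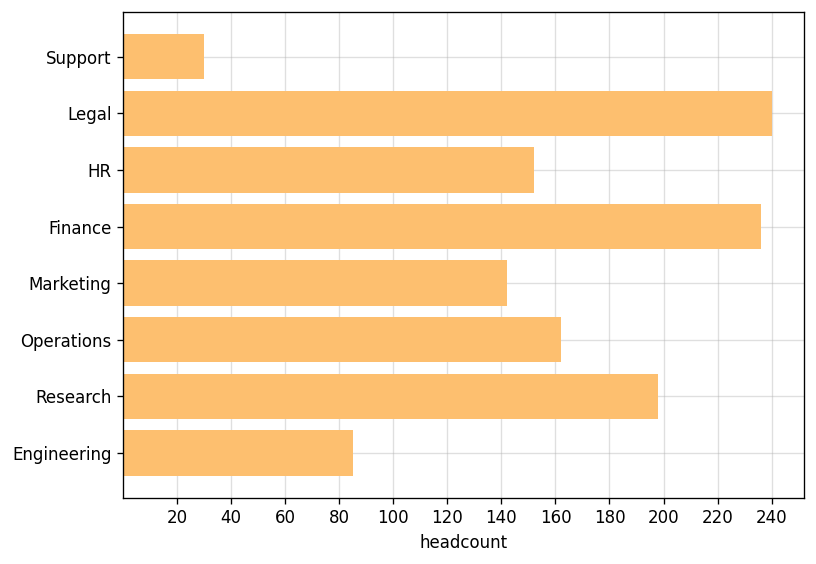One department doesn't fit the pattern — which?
Support ≈ 40; the rest sit between ≈ 80 and ≈ 240.

Support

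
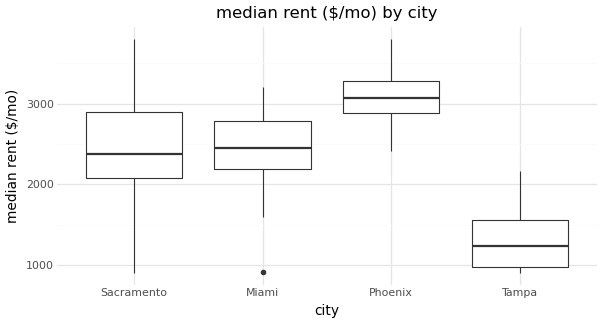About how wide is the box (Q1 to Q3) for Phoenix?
≈ 400

Q3 ≈ 3200, Q1 ≈ 2800; IQR ≈ 400.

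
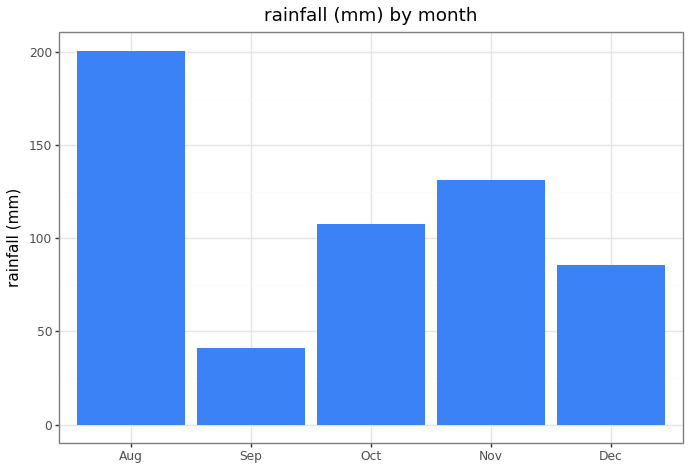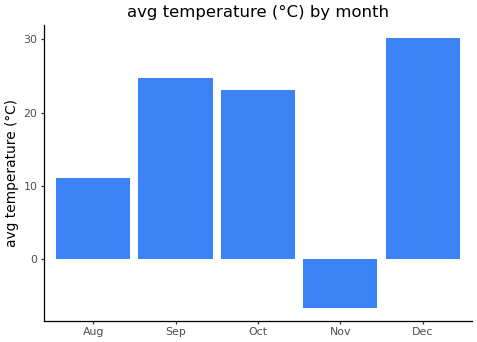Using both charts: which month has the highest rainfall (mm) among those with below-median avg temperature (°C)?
Chart 2 median avg temperature (°C) ≈ 25; below-median months: Aug, Nov. Among those, Aug has the highest rainfall (mm) (≈ 200).

Aug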